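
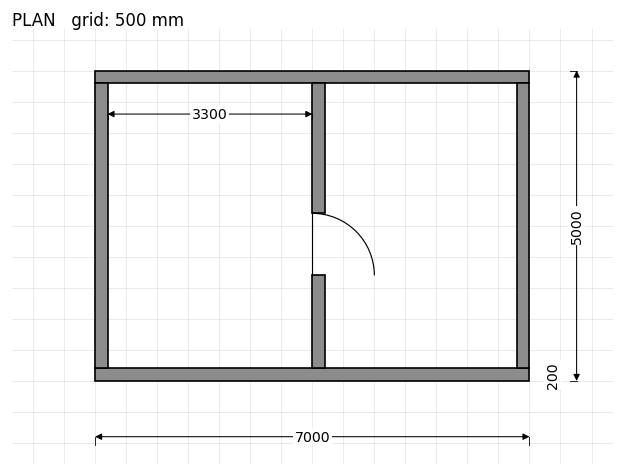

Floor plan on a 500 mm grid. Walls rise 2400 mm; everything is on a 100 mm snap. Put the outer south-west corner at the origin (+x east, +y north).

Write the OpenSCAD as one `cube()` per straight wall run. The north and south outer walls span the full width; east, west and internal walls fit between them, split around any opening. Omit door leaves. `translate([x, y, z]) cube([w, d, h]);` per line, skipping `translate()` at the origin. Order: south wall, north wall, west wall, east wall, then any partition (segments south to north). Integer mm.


cube([7000, 200, 2400]);
translate([0, 4800, 0]) cube([7000, 200, 2400]);
translate([0, 200, 0]) cube([200, 4600, 2400]);
translate([6800, 200, 0]) cube([200, 4600, 2400]);
translate([3500, 200, 0]) cube([200, 1500, 2400]);
translate([3500, 2700, 0]) cube([200, 2100, 2400]);


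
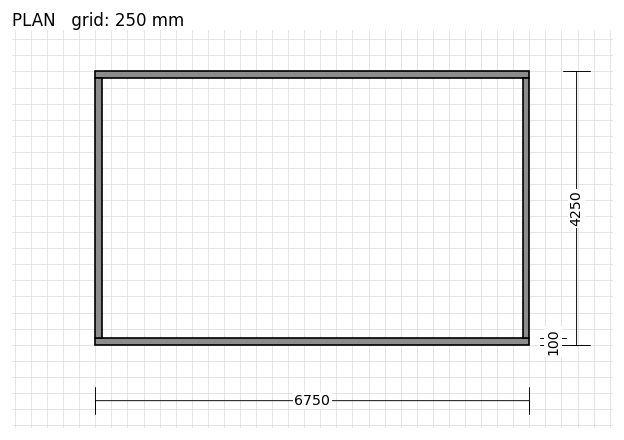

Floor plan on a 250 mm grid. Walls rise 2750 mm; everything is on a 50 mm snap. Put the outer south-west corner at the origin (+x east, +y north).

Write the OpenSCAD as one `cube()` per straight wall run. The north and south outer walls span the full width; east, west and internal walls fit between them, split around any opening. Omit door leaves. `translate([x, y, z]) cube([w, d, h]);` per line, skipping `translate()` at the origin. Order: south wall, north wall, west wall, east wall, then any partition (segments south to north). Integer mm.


cube([6750, 100, 2750]);
translate([0, 4150, 0]) cube([6750, 100, 2750]);
translate([0, 100, 0]) cube([100, 4050, 2750]);
translate([6650, 100, 0]) cube([100, 4050, 2750]);


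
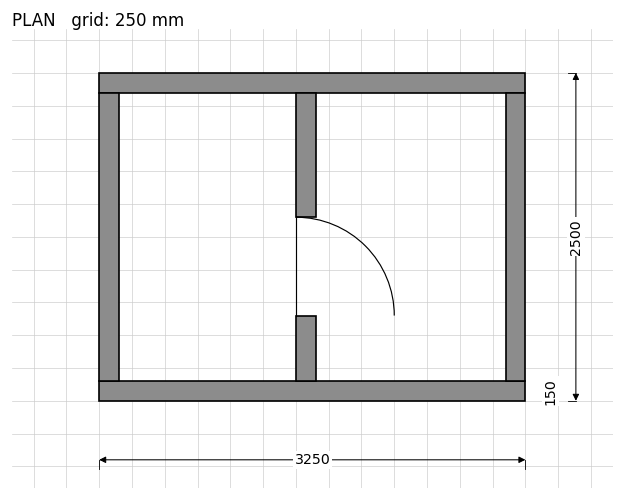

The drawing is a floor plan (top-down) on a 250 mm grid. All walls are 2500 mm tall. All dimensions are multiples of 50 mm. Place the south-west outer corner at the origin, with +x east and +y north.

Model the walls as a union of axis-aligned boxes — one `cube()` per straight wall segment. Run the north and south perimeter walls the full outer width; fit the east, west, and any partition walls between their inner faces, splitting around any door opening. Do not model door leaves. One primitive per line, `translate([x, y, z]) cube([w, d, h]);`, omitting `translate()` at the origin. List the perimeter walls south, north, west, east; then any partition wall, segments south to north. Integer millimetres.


cube([3250, 150, 2500]);
translate([0, 2350, 0]) cube([3250, 150, 2500]);
translate([0, 150, 0]) cube([150, 2200, 2500]);
translate([3100, 150, 0]) cube([150, 2200, 2500]);
translate([1500, 150, 0]) cube([150, 500, 2500]);
translate([1500, 1400, 0]) cube([150, 950, 2500]);


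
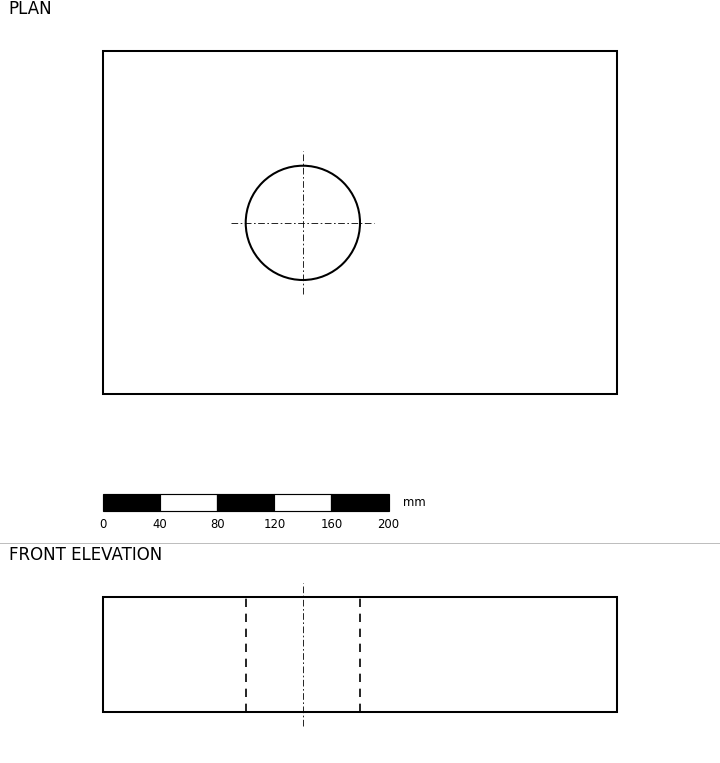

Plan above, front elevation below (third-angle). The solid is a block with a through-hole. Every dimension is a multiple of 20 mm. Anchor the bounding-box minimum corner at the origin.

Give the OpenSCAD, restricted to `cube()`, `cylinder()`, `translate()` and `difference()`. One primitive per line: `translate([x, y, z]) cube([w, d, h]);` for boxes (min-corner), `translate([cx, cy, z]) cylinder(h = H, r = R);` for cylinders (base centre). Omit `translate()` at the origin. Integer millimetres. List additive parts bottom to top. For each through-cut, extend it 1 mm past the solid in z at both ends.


difference() {
  cube([360, 240, 80]);
  translate([140, 120, -1]) cylinder(h = 82, r = 40);
}


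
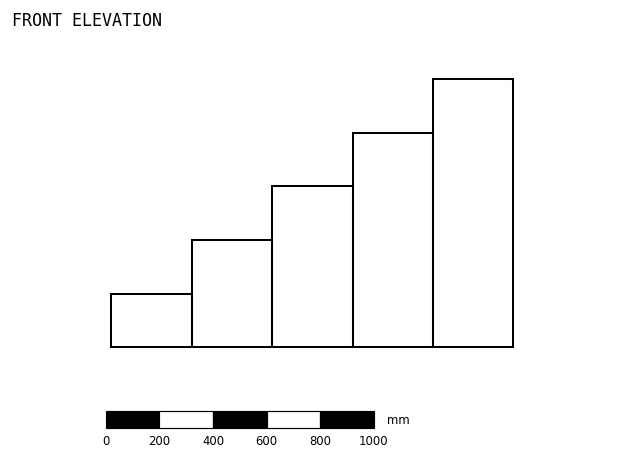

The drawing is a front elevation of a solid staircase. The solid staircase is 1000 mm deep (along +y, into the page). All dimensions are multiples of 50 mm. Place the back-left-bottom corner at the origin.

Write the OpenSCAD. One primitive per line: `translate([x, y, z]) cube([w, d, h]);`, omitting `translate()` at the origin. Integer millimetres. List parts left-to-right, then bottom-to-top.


cube([300, 1000, 200]);
translate([300, 0, 0]) cube([300, 1000, 400]);
translate([600, 0, 0]) cube([300, 1000, 600]);
translate([900, 0, 0]) cube([300, 1000, 800]);
translate([1200, 0, 0]) cube([300, 1000, 1000]);


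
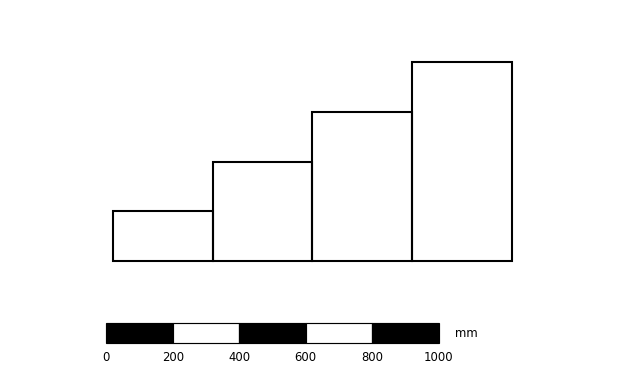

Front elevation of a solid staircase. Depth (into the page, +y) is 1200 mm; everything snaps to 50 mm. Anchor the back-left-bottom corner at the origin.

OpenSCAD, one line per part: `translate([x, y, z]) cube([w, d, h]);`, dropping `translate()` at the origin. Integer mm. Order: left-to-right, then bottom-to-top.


cube([300, 1200, 150]);
translate([300, 0, 0]) cube([300, 1200, 300]);
translate([600, 0, 0]) cube([300, 1200, 450]);
translate([900, 0, 0]) cube([300, 1200, 600]);


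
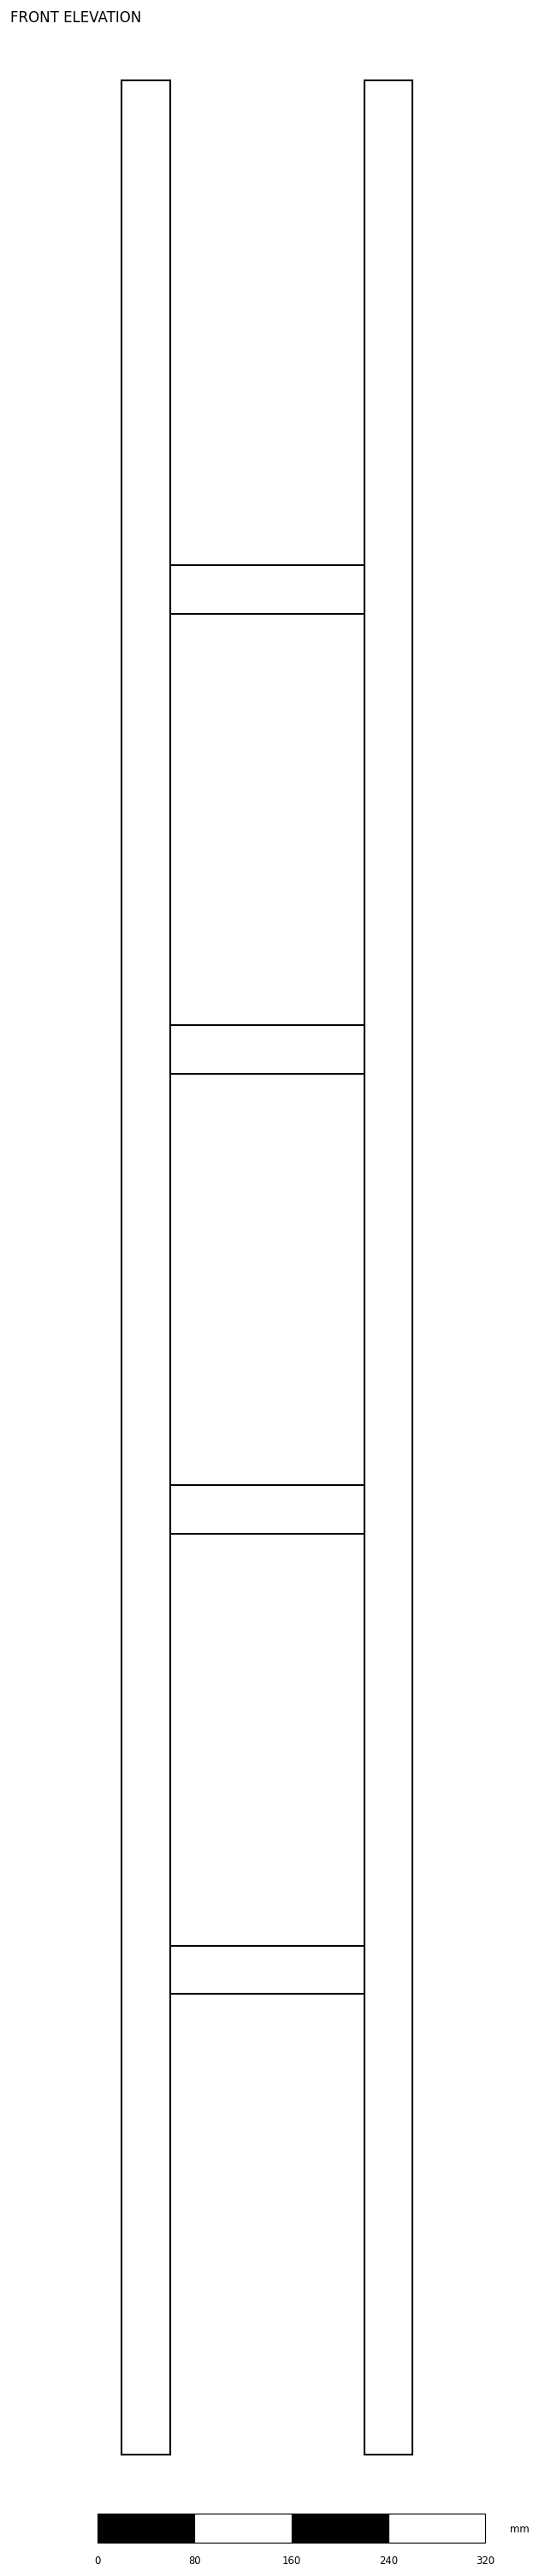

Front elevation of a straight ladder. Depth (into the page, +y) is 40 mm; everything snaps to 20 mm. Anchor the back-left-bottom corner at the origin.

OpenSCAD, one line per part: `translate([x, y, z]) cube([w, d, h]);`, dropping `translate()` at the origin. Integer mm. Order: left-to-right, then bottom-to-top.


cube([40, 40, 1960]);
translate([40, 0, 380]) cube([160, 40, 40]);
translate([40, 0, 760]) cube([160, 40, 40]);
translate([40, 0, 1140]) cube([160, 40, 40]);
translate([40, 0, 1520]) cube([160, 40, 40]);
translate([200, 0, 0]) cube([40, 40, 1960]);


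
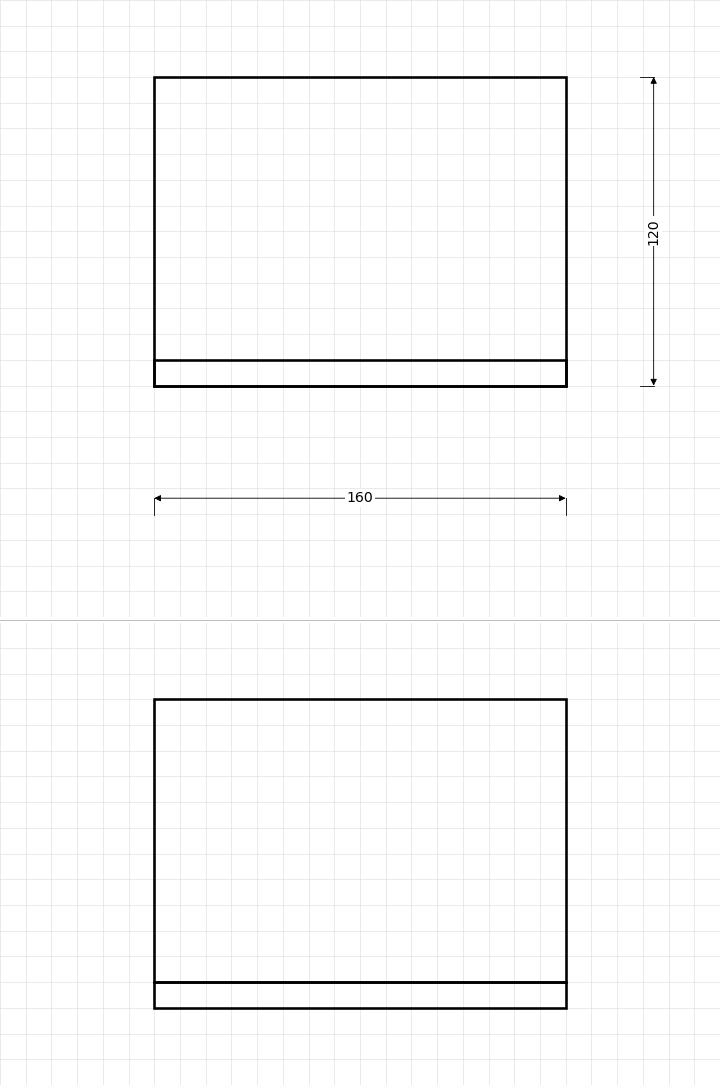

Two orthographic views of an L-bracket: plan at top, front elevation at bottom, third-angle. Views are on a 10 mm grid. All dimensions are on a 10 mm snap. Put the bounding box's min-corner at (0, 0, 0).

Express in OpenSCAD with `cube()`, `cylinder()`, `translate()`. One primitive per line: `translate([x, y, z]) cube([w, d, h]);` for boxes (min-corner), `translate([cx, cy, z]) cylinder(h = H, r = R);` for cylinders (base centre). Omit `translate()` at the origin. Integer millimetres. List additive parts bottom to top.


cube([160, 120, 10]);
translate([0, 0, 10]) cube([160, 10, 110]);


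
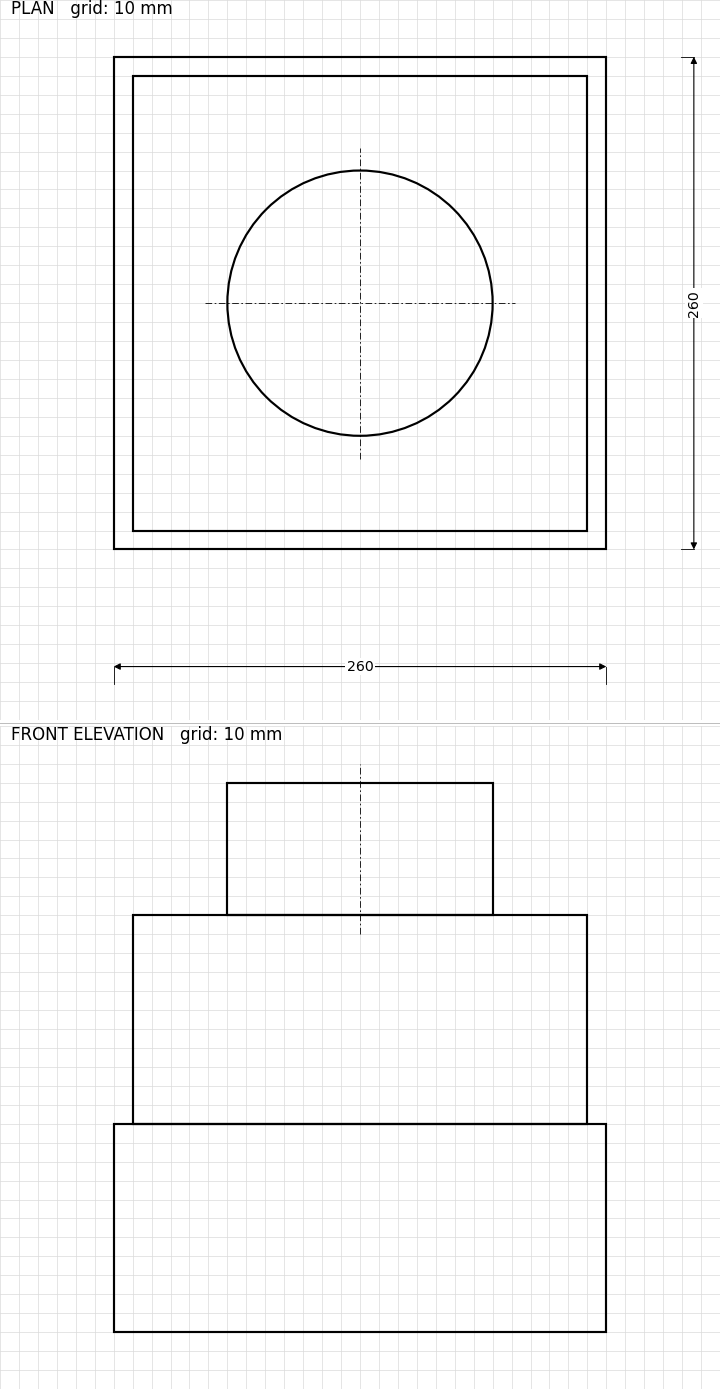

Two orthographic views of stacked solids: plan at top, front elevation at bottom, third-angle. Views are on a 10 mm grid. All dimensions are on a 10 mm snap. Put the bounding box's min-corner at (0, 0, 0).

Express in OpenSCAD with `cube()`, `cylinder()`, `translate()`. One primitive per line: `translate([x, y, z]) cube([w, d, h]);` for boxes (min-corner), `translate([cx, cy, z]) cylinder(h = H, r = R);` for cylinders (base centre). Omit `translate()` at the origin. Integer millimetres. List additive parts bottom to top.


cube([260, 260, 110]);
translate([10, 10, 110]) cube([240, 240, 110]);
translate([130, 130, 220]) cylinder(h = 70, r = 70);


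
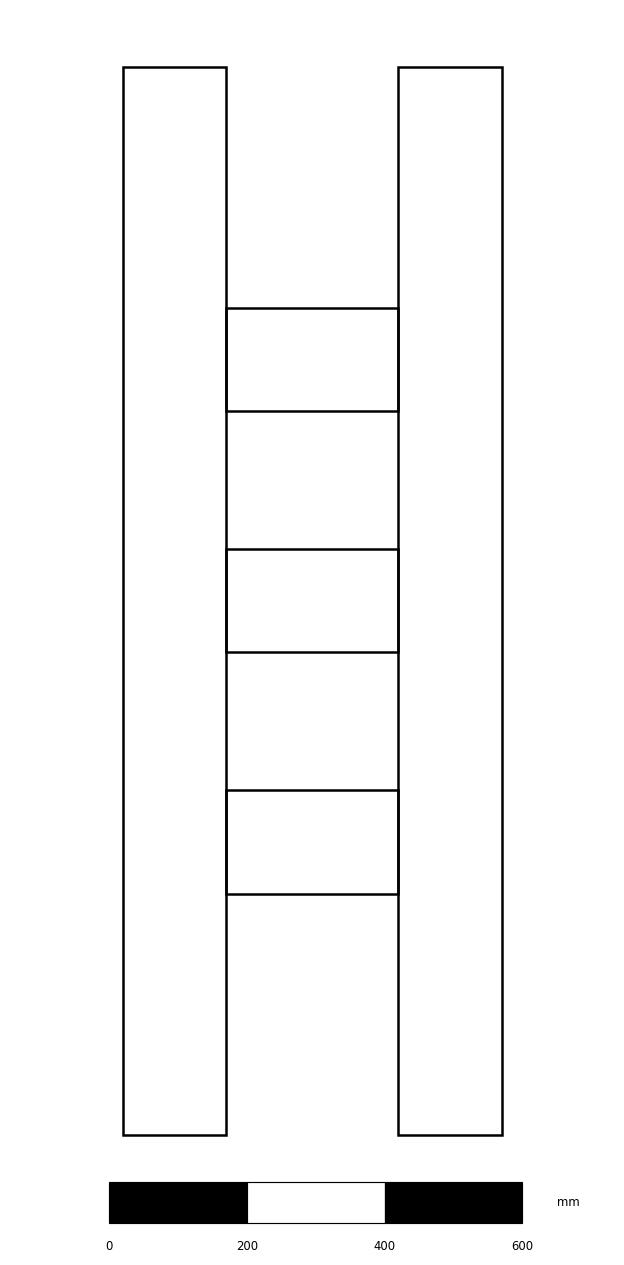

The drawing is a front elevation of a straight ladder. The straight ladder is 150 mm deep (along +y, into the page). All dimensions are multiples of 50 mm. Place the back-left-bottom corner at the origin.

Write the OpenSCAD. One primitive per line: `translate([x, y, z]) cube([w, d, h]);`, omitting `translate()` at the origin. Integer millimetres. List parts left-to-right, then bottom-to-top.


cube([150, 150, 1550]);
translate([150, 0, 350]) cube([250, 150, 150]);
translate([150, 0, 700]) cube([250, 150, 150]);
translate([150, 0, 1050]) cube([250, 150, 150]);
translate([400, 0, 0]) cube([150, 150, 1550]);


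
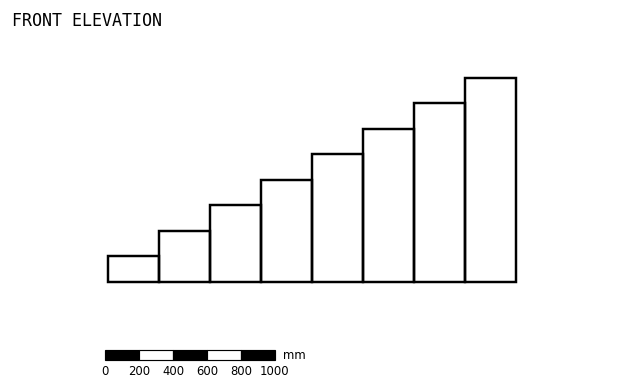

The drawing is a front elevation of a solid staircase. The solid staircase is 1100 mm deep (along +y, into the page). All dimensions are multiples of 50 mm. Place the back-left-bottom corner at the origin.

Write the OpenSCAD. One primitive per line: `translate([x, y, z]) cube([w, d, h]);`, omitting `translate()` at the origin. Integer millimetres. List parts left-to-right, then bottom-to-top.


cube([300, 1100, 150]);
translate([300, 0, 0]) cube([300, 1100, 300]);
translate([600, 0, 0]) cube([300, 1100, 450]);
translate([900, 0, 0]) cube([300, 1100, 600]);
translate([1200, 0, 0]) cube([300, 1100, 750]);
translate([1500, 0, 0]) cube([300, 1100, 900]);
translate([1800, 0, 0]) cube([300, 1100, 1050]);
translate([2100, 0, 0]) cube([300, 1100, 1200]);


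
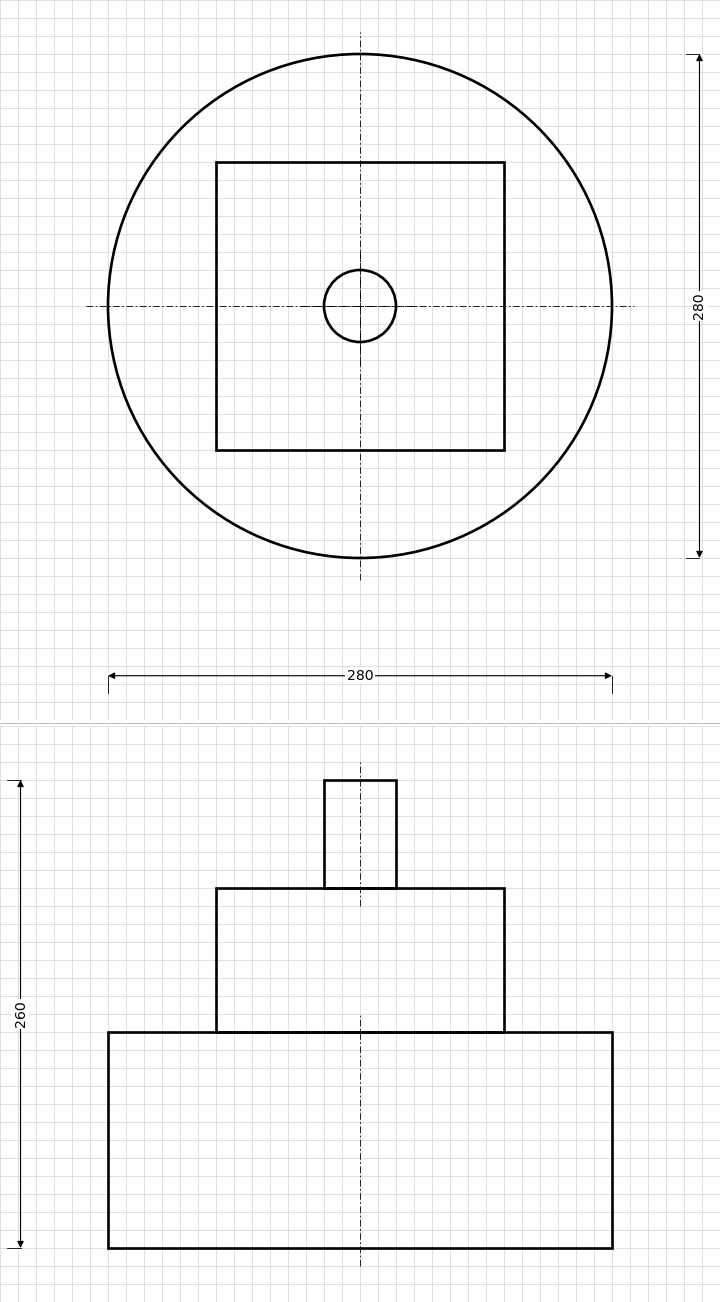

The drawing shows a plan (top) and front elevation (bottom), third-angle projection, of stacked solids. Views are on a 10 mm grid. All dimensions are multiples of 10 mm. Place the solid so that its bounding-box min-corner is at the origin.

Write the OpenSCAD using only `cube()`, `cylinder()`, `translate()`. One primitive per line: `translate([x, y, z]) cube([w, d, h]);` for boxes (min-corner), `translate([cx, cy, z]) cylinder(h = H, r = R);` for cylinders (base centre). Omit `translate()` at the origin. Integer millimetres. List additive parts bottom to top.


translate([140, 140, 0]) cylinder(h = 120, r = 140);
translate([60, 60, 120]) cube([160, 160, 80]);
translate([140, 140, 200]) cylinder(h = 60, r = 20);


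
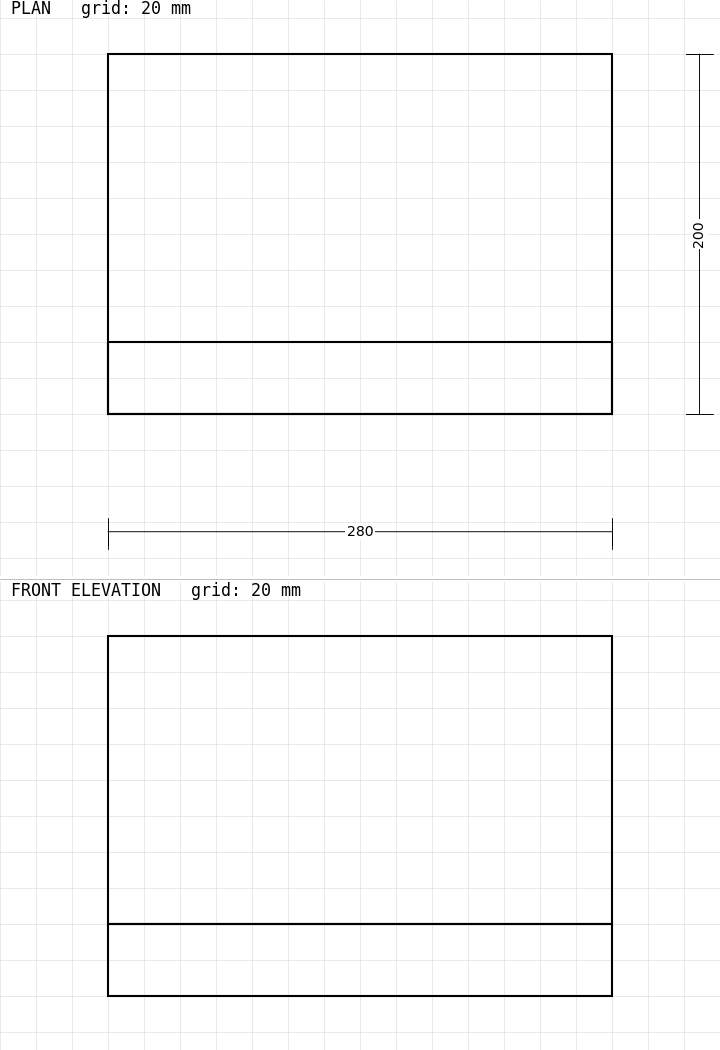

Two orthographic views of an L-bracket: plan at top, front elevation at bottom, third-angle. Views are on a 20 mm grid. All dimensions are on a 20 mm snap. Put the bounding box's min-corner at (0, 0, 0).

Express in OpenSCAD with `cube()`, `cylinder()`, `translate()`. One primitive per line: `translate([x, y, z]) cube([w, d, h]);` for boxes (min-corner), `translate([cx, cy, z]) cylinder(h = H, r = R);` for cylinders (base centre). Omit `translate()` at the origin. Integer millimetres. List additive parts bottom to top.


cube([280, 200, 40]);
translate([0, 0, 40]) cube([280, 40, 160]);


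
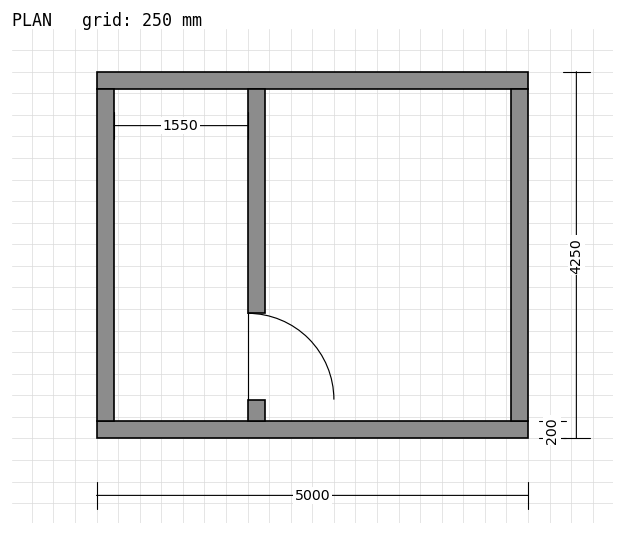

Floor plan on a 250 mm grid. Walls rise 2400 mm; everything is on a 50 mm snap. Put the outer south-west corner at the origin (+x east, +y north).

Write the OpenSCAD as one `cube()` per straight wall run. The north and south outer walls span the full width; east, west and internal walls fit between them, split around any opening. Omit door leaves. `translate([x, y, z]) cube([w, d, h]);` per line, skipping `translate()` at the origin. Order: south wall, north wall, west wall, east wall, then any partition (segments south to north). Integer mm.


cube([5000, 200, 2400]);
translate([0, 4050, 0]) cube([5000, 200, 2400]);
translate([0, 200, 0]) cube([200, 3850, 2400]);
translate([4800, 200, 0]) cube([200, 3850, 2400]);
translate([1750, 200, 0]) cube([200, 250, 2400]);
translate([1750, 1450, 0]) cube([200, 2600, 2400]);


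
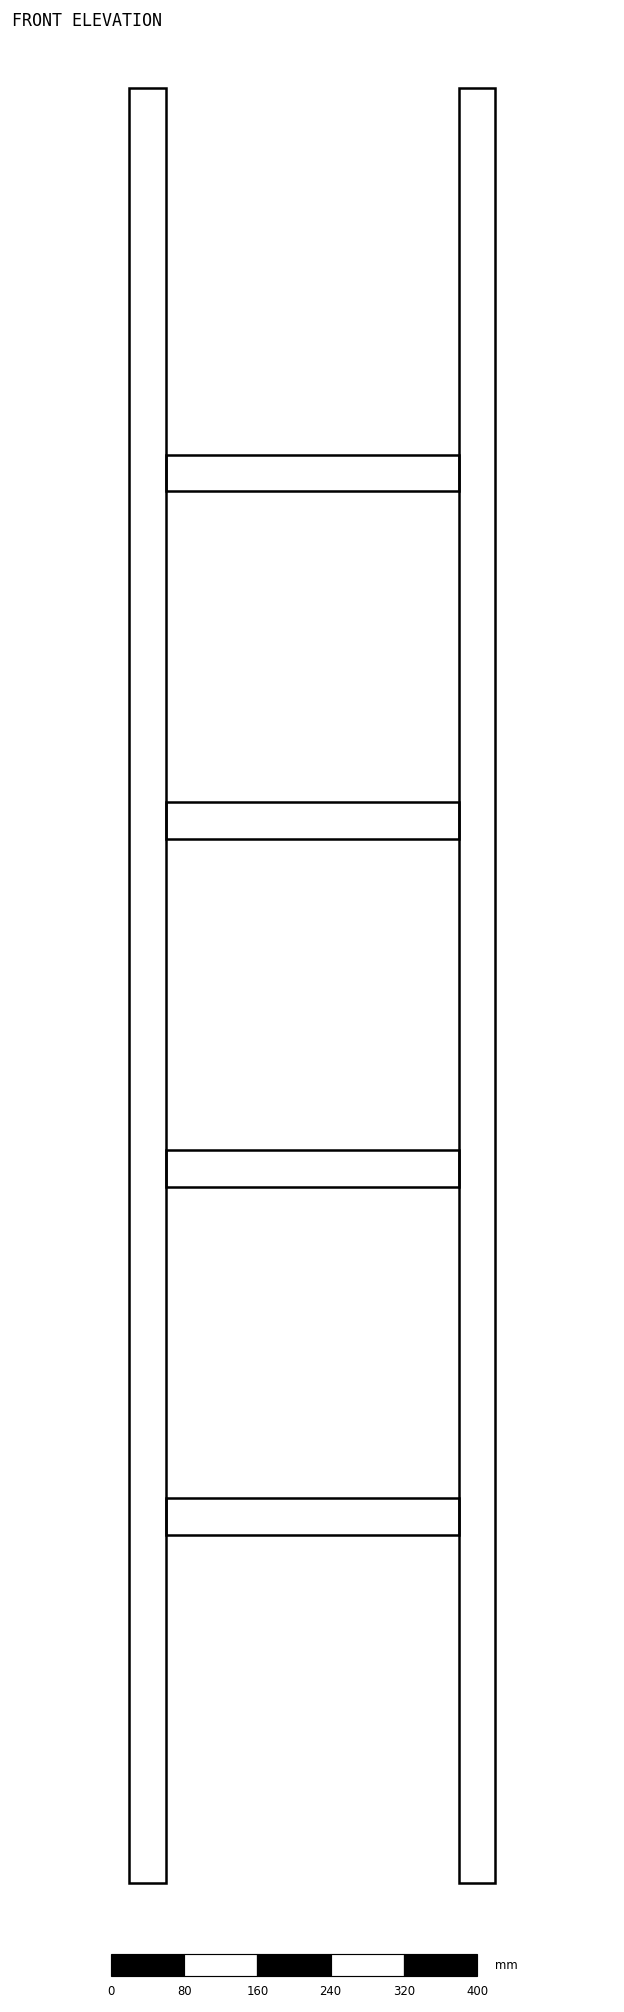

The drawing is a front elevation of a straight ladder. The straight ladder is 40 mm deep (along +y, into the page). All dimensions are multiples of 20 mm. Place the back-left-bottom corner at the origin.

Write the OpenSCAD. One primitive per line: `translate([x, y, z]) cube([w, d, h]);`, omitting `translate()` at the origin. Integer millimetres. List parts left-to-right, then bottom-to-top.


cube([40, 40, 1960]);
translate([40, 0, 380]) cube([320, 40, 40]);
translate([40, 0, 760]) cube([320, 40, 40]);
translate([40, 0, 1140]) cube([320, 40, 40]);
translate([40, 0, 1520]) cube([320, 40, 40]);
translate([360, 0, 0]) cube([40, 40, 1960]);


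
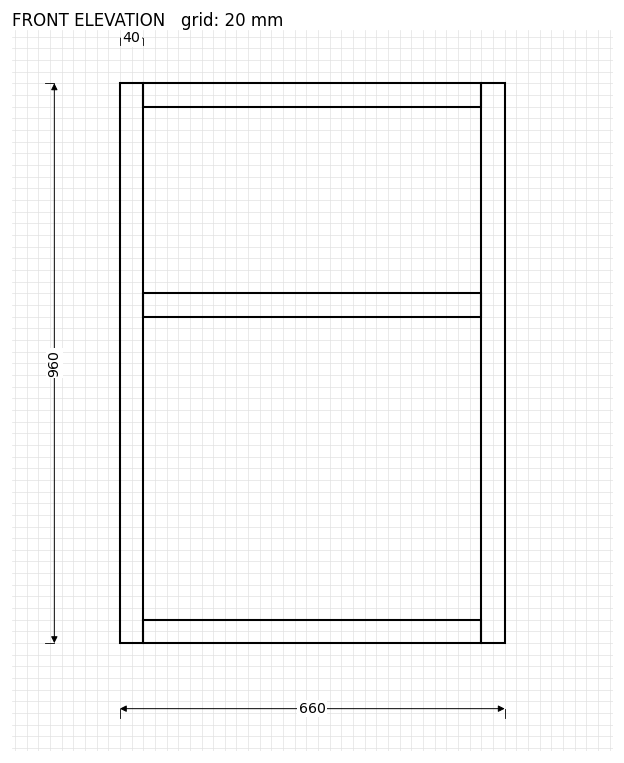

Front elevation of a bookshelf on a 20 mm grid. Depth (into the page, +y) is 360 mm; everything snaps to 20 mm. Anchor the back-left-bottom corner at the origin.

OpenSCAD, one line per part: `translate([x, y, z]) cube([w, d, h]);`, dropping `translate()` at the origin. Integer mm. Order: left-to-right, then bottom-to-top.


cube([40, 360, 960]);
translate([40, 0, 0]) cube([580, 360, 40]);
translate([40, 0, 560]) cube([580, 360, 40]);
translate([40, 0, 920]) cube([580, 360, 40]);
translate([620, 0, 0]) cube([40, 360, 960]);


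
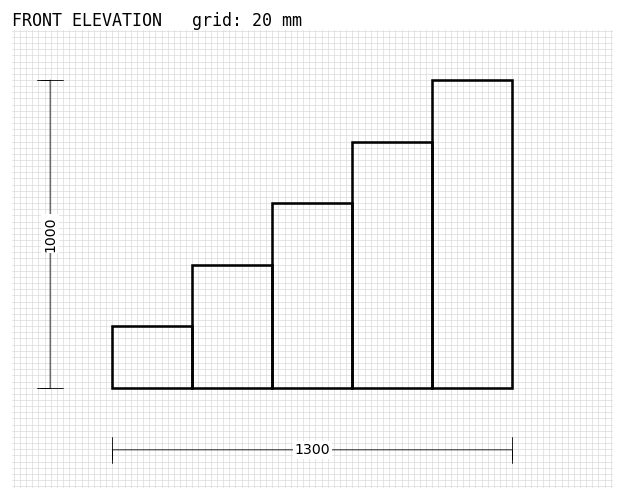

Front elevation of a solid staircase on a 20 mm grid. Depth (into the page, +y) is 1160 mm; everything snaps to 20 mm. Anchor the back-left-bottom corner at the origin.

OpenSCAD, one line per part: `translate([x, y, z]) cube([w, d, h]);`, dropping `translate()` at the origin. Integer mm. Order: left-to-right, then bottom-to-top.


cube([260, 1160, 200]);
translate([260, 0, 0]) cube([260, 1160, 400]);
translate([520, 0, 0]) cube([260, 1160, 600]);
translate([780, 0, 0]) cube([260, 1160, 800]);
translate([1040, 0, 0]) cube([260, 1160, 1000]);


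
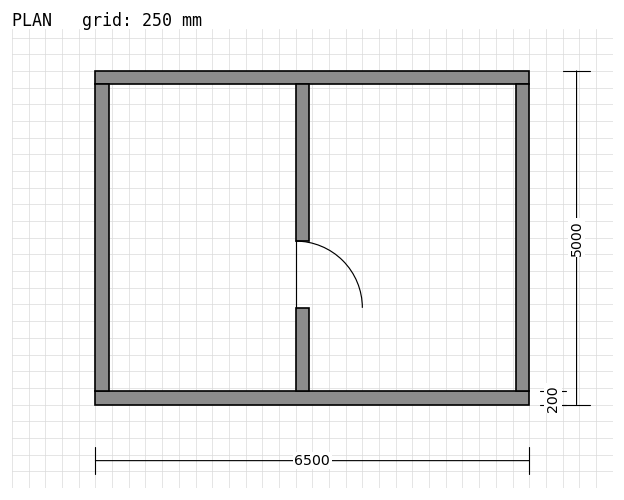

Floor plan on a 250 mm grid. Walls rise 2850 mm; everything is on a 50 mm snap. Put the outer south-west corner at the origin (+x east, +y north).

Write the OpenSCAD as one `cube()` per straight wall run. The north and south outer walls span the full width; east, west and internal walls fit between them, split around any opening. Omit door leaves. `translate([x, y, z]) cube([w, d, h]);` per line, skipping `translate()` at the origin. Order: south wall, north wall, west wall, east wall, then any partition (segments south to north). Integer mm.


cube([6500, 200, 2850]);
translate([0, 4800, 0]) cube([6500, 200, 2850]);
translate([0, 200, 0]) cube([200, 4600, 2850]);
translate([6300, 200, 0]) cube([200, 4600, 2850]);
translate([3000, 200, 0]) cube([200, 1250, 2850]);
translate([3000, 2450, 0]) cube([200, 2350, 2850]);


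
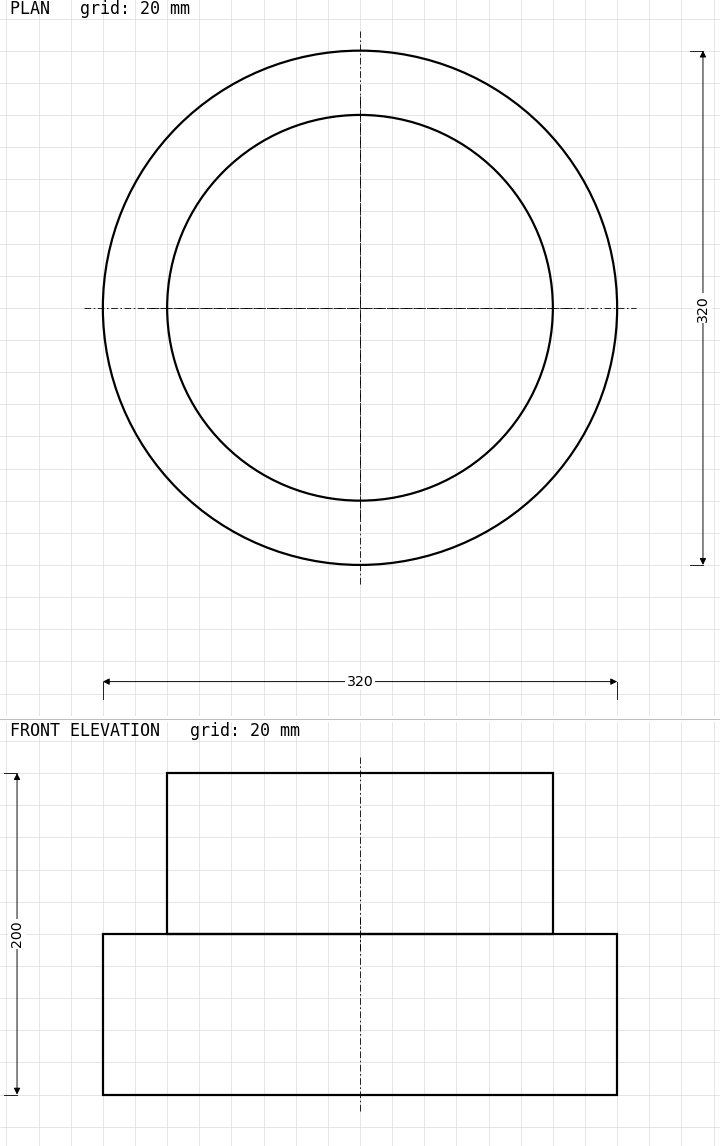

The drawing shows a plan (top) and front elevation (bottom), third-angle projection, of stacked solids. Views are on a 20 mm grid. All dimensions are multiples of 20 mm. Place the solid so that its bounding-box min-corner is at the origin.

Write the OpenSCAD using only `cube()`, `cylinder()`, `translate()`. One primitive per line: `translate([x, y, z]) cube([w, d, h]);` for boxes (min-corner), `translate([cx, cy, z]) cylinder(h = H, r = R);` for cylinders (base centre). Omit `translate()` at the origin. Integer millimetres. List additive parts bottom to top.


translate([160, 160, 0]) cylinder(h = 100, r = 160);
translate([160, 160, 100]) cylinder(h = 100, r = 120);


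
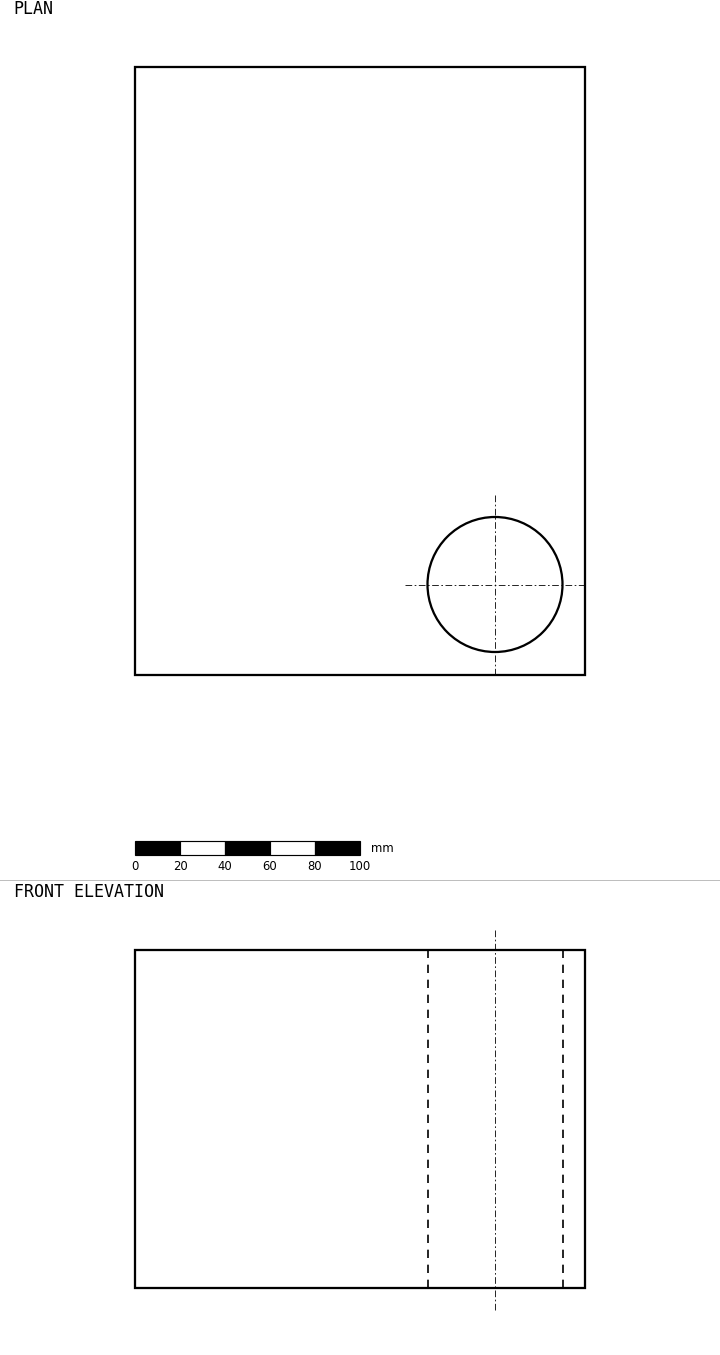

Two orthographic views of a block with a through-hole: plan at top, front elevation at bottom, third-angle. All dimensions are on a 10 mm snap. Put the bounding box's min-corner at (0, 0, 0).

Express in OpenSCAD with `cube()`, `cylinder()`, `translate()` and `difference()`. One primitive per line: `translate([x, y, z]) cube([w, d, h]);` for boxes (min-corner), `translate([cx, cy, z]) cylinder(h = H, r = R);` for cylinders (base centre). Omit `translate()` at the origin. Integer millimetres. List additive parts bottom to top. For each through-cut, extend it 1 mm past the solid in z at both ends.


difference() {
  cube([200, 270, 150]);
  translate([160, 40, -1]) cylinder(h = 152, r = 30);
}


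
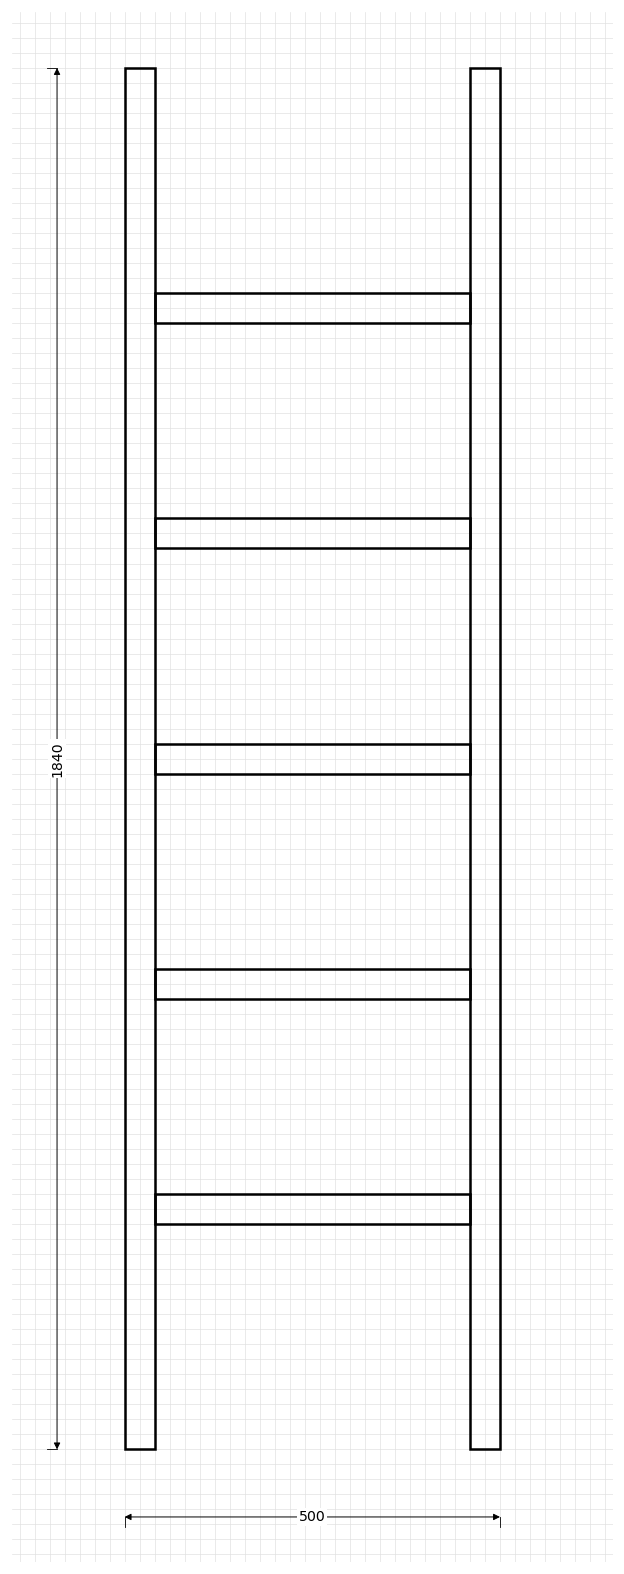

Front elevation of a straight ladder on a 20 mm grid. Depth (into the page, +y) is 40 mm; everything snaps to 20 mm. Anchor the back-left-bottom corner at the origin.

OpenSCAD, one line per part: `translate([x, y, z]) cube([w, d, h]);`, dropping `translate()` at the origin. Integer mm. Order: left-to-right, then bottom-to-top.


cube([40, 40, 1840]);
translate([40, 0, 300]) cube([420, 40, 40]);
translate([40, 0, 600]) cube([420, 40, 40]);
translate([40, 0, 900]) cube([420, 40, 40]);
translate([40, 0, 1200]) cube([420, 40, 40]);
translate([40, 0, 1500]) cube([420, 40, 40]);
translate([460, 0, 0]) cube([40, 40, 1840]);


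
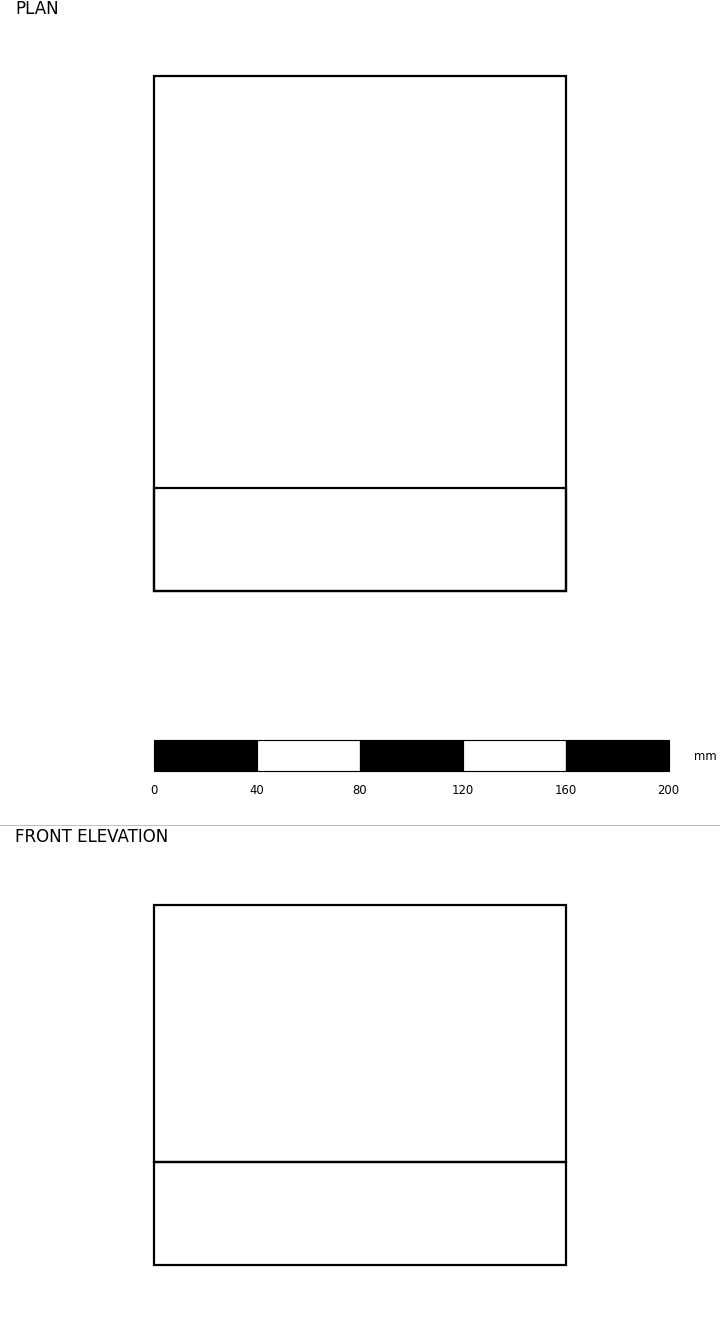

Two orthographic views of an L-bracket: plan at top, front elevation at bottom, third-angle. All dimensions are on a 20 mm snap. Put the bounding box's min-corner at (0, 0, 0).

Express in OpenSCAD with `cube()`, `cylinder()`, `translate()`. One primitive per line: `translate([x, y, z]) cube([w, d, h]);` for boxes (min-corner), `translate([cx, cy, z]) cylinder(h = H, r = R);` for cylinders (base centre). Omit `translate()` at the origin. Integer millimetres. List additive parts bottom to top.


cube([160, 200, 40]);
translate([0, 0, 40]) cube([160, 40, 100]);


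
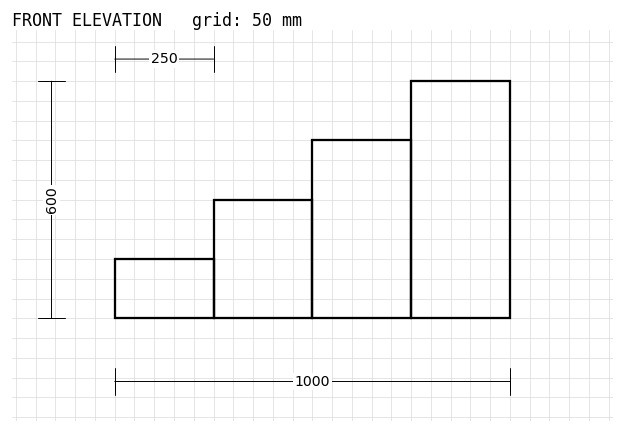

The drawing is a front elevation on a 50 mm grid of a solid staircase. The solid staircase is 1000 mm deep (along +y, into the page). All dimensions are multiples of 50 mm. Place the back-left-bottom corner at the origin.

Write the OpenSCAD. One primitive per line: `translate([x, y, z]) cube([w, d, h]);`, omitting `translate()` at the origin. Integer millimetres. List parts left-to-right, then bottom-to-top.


cube([250, 1000, 150]);
translate([250, 0, 0]) cube([250, 1000, 300]);
translate([500, 0, 0]) cube([250, 1000, 450]);
translate([750, 0, 0]) cube([250, 1000, 600]);


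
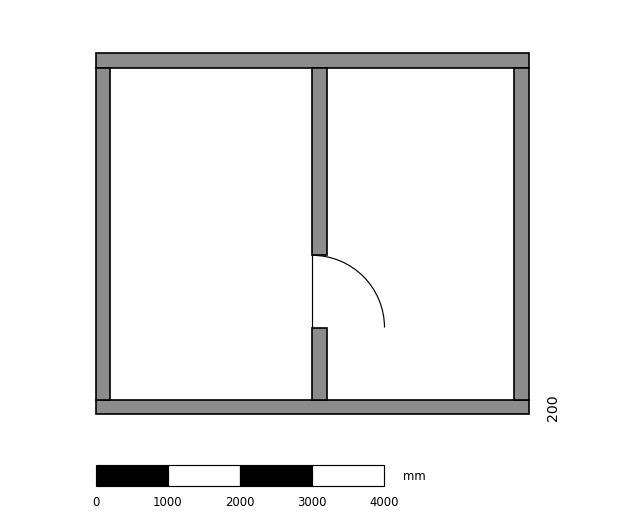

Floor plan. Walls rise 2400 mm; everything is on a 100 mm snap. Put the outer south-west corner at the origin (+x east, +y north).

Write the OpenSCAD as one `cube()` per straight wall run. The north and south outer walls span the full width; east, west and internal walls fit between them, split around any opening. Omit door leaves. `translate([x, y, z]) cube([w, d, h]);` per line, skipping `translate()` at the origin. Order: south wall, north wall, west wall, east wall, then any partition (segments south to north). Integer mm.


cube([6000, 200, 2400]);
translate([0, 4800, 0]) cube([6000, 200, 2400]);
translate([0, 200, 0]) cube([200, 4600, 2400]);
translate([5800, 200, 0]) cube([200, 4600, 2400]);
translate([3000, 200, 0]) cube([200, 1000, 2400]);
translate([3000, 2200, 0]) cube([200, 2600, 2400]);


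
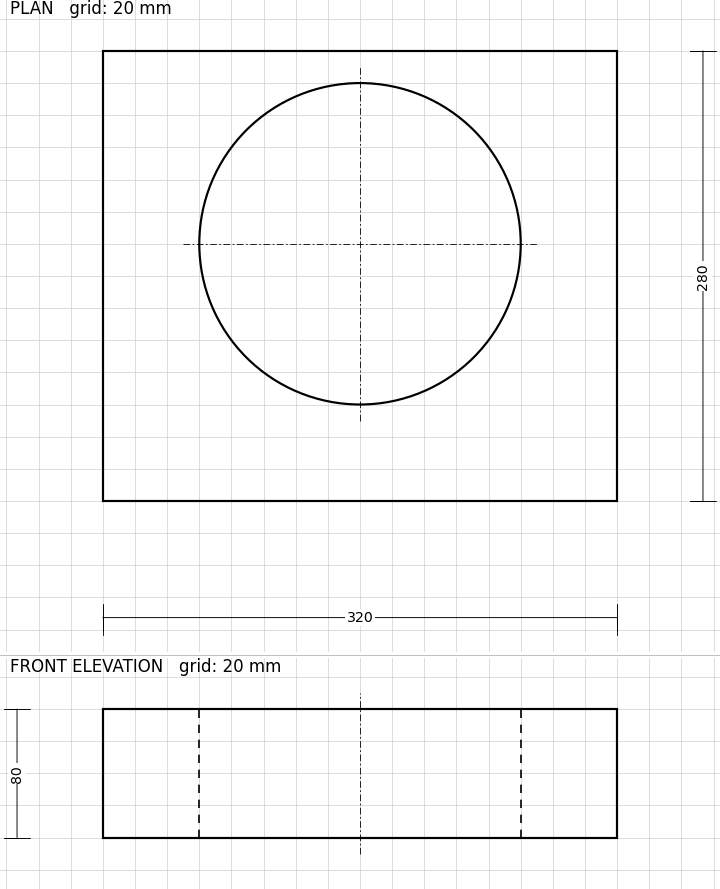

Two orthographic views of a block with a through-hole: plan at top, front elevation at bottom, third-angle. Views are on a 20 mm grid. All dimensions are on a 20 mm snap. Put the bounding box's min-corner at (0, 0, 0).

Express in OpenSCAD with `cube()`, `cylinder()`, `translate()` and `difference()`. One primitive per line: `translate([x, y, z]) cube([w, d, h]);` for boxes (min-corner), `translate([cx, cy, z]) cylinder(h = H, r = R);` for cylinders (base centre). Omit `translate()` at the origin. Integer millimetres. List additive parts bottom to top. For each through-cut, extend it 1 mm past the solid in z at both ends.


difference() {
  cube([320, 280, 80]);
  translate([160, 160, -1]) cylinder(h = 82, r = 100);
}


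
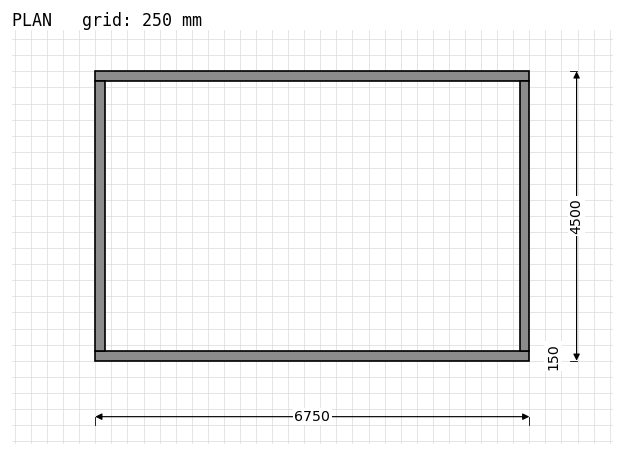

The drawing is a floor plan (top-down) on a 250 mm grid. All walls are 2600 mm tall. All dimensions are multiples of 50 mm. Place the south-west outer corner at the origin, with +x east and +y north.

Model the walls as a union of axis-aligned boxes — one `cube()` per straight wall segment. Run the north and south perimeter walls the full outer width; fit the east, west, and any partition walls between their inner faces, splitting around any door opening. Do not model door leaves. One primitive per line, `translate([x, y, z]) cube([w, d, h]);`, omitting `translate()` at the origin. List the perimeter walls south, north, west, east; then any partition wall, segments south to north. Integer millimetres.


cube([6750, 150, 2600]);
translate([0, 4350, 0]) cube([6750, 150, 2600]);
translate([0, 150, 0]) cube([150, 4200, 2600]);
translate([6600, 150, 0]) cube([150, 4200, 2600]);


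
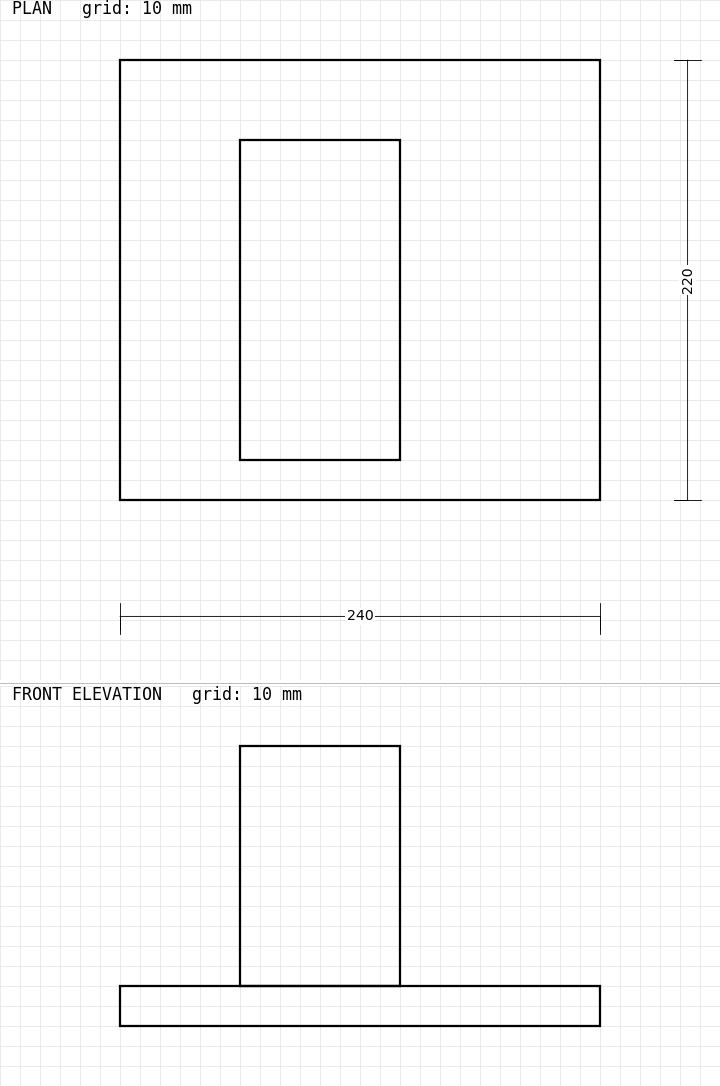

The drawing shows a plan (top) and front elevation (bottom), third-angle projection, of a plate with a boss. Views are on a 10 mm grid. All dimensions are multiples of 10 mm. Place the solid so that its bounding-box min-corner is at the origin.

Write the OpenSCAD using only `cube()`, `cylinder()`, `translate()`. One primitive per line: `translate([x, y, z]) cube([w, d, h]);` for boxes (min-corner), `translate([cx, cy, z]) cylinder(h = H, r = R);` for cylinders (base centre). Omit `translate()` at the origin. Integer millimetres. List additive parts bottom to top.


cube([240, 220, 20]);
translate([60, 20, 20]) cube([80, 160, 120]);


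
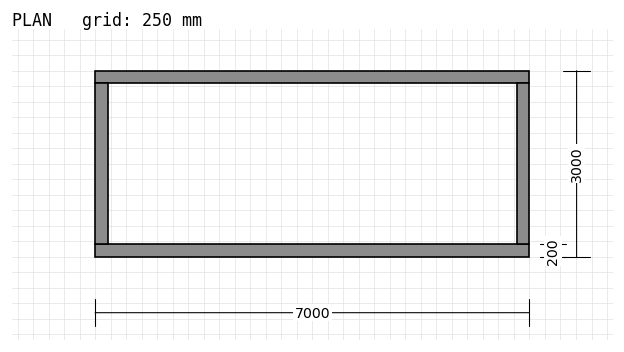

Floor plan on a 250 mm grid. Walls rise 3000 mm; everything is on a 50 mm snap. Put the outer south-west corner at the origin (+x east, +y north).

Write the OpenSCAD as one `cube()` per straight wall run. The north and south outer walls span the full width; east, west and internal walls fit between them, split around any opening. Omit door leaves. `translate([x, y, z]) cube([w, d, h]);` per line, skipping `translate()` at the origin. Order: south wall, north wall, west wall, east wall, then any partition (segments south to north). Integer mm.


cube([7000, 200, 3000]);
translate([0, 2800, 0]) cube([7000, 200, 3000]);
translate([0, 200, 0]) cube([200, 2600, 3000]);
translate([6800, 200, 0]) cube([200, 2600, 3000]);


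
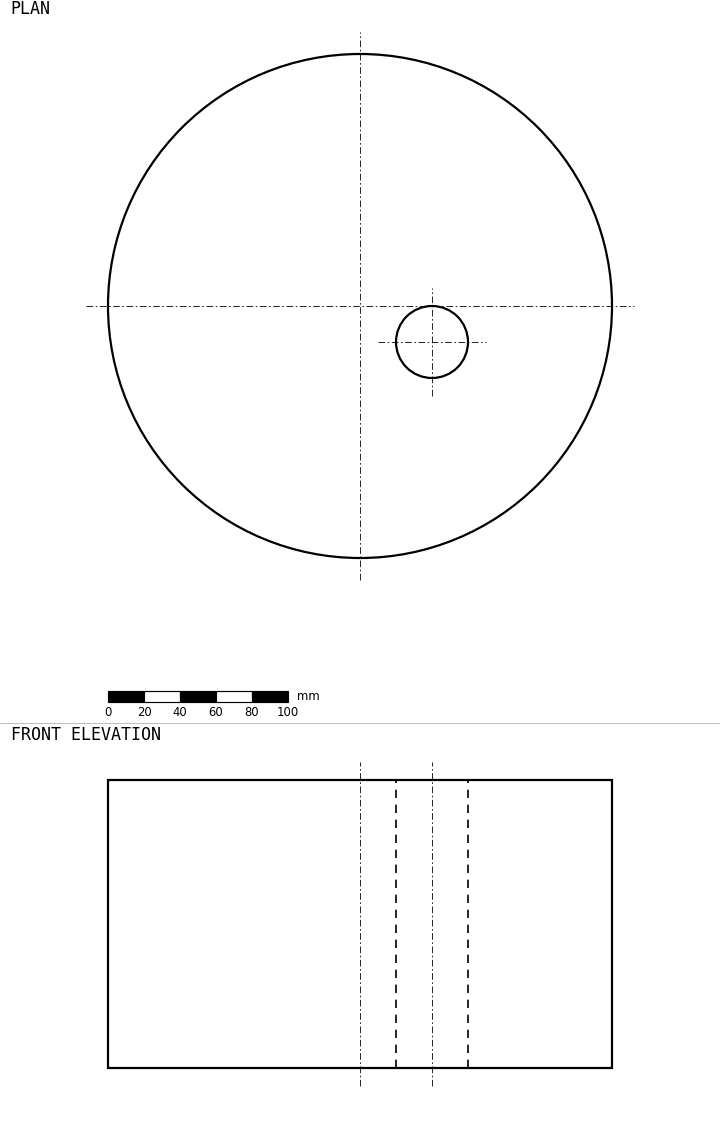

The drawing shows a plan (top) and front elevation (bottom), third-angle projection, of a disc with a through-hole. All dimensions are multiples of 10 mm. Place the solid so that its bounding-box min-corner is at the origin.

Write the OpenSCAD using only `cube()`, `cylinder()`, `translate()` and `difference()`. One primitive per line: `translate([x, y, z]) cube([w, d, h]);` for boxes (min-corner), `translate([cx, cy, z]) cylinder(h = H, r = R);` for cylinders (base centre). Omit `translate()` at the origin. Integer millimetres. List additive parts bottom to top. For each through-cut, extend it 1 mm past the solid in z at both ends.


difference() {
  translate([140, 140, 0]) cylinder(h = 160, r = 140);
  translate([180, 120, -1]) cylinder(h = 162, r = 20);
}


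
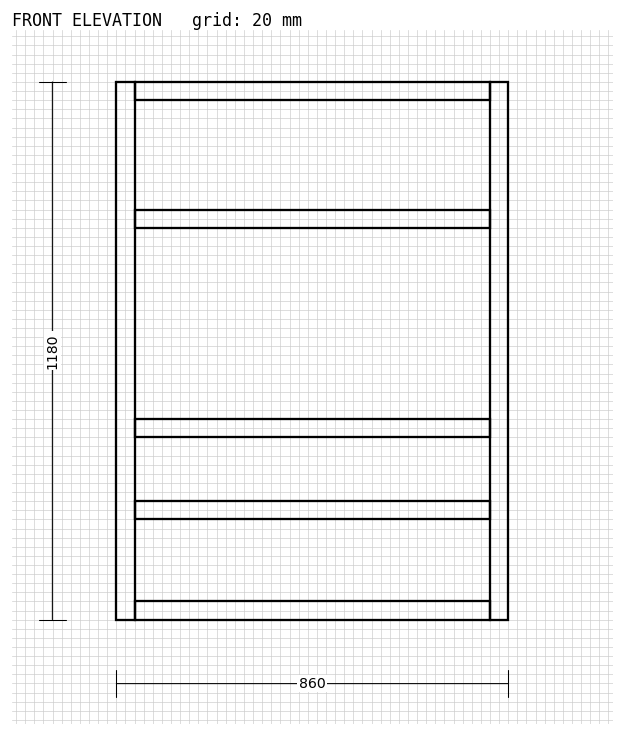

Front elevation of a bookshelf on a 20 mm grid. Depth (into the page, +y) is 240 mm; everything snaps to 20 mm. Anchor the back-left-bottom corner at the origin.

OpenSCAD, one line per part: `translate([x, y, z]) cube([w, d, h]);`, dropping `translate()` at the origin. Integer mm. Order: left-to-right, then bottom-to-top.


cube([40, 240, 1180]);
translate([40, 0, 0]) cube([780, 240, 40]);
translate([40, 0, 220]) cube([780, 240, 40]);
translate([40, 0, 400]) cube([780, 240, 40]);
translate([40, 0, 860]) cube([780, 240, 40]);
translate([40, 0, 1140]) cube([780, 240, 40]);
translate([820, 0, 0]) cube([40, 240, 1180]);


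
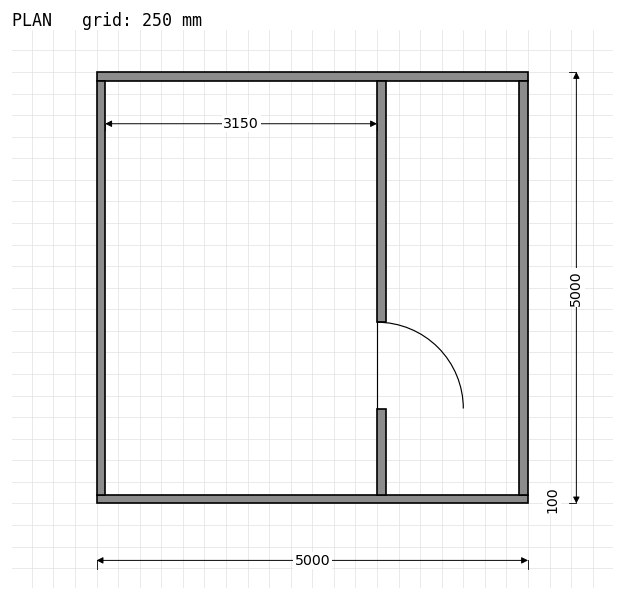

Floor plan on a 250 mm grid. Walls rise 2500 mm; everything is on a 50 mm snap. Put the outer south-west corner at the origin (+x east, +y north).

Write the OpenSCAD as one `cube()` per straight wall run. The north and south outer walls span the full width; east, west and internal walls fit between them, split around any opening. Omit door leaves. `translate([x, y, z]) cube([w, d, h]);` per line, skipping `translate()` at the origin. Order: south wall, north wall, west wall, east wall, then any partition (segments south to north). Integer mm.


cube([5000, 100, 2500]);
translate([0, 4900, 0]) cube([5000, 100, 2500]);
translate([0, 100, 0]) cube([100, 4800, 2500]);
translate([4900, 100, 0]) cube([100, 4800, 2500]);
translate([3250, 100, 0]) cube([100, 1000, 2500]);
translate([3250, 2100, 0]) cube([100, 2800, 2500]);


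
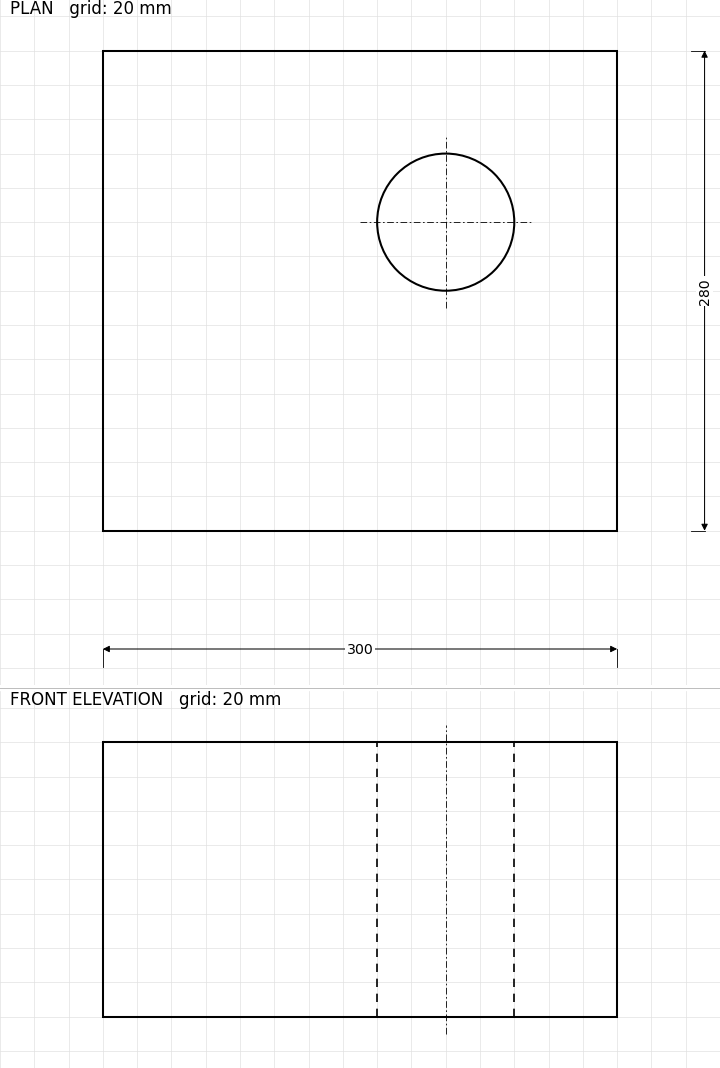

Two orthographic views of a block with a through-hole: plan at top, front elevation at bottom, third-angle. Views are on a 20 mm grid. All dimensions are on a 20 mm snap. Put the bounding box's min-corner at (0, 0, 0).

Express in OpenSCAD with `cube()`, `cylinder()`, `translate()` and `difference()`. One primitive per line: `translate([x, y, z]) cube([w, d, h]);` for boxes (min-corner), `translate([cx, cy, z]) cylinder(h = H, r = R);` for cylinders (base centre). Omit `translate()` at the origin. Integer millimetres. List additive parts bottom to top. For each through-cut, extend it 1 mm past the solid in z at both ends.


difference() {
  cube([300, 280, 160]);
  translate([200, 180, -1]) cylinder(h = 162, r = 40);
}


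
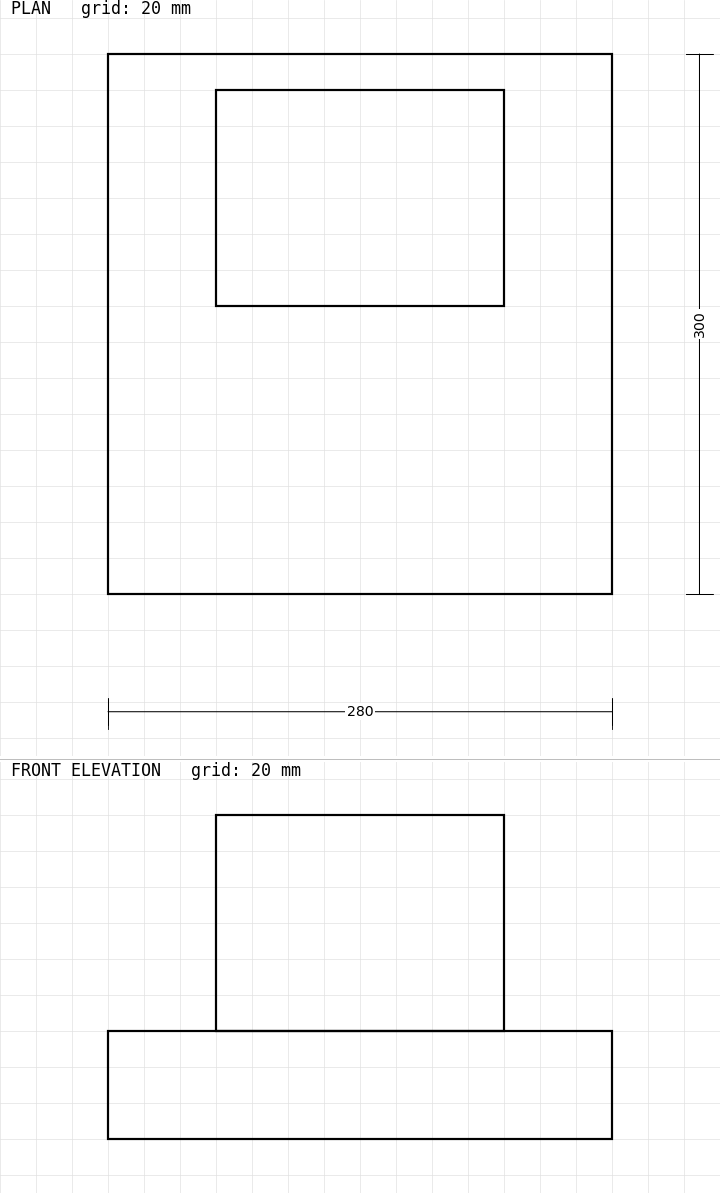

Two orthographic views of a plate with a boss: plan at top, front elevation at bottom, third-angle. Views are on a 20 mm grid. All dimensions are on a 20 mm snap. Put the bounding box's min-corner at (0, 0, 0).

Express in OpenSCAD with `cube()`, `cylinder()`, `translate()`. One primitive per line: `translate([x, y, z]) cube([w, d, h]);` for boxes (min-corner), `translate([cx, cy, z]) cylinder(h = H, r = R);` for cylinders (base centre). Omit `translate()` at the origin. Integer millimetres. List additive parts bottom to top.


cube([280, 300, 60]);
translate([60, 160, 60]) cube([160, 120, 120]);


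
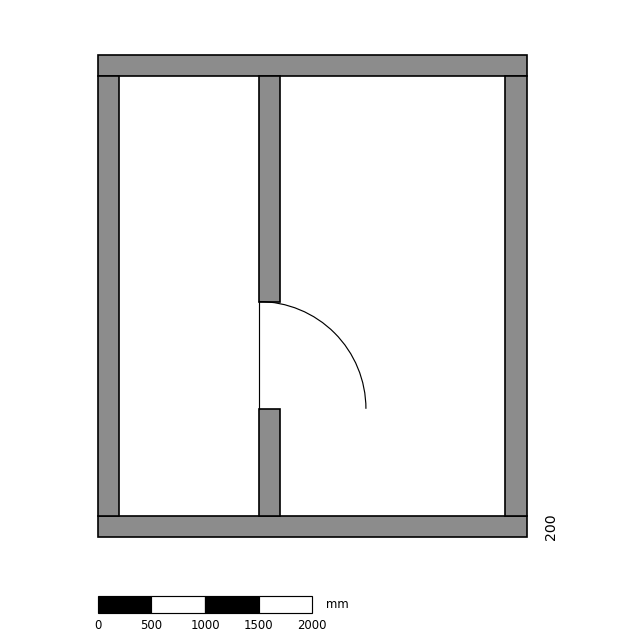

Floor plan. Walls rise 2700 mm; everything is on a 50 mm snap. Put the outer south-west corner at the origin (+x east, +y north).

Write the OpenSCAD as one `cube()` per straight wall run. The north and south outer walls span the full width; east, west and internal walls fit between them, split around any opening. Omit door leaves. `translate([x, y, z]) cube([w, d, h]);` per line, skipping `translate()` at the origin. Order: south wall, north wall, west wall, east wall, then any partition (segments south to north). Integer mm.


cube([4000, 200, 2700]);
translate([0, 4300, 0]) cube([4000, 200, 2700]);
translate([0, 200, 0]) cube([200, 4100, 2700]);
translate([3800, 200, 0]) cube([200, 4100, 2700]);
translate([1500, 200, 0]) cube([200, 1000, 2700]);
translate([1500, 2200, 0]) cube([200, 2100, 2700]);


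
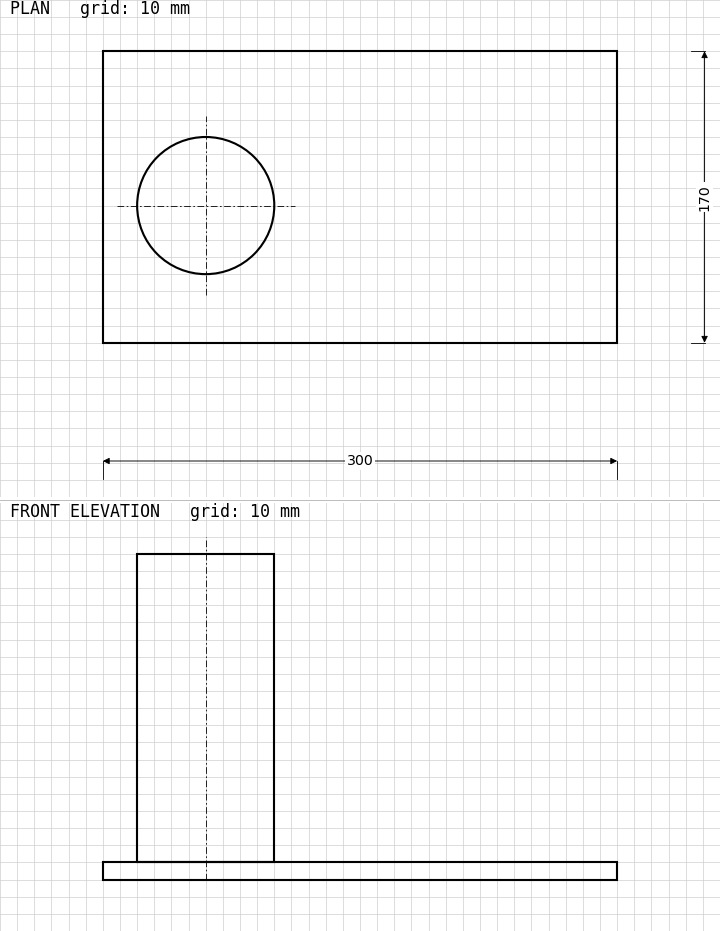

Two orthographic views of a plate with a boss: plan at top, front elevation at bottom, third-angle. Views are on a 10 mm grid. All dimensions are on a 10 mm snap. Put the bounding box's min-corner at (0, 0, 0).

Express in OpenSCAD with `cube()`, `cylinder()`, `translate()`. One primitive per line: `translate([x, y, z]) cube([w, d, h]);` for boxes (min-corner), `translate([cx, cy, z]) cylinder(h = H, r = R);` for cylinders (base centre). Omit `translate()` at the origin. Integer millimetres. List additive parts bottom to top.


cube([300, 170, 10]);
translate([60, 80, 10]) cylinder(h = 180, r = 40);


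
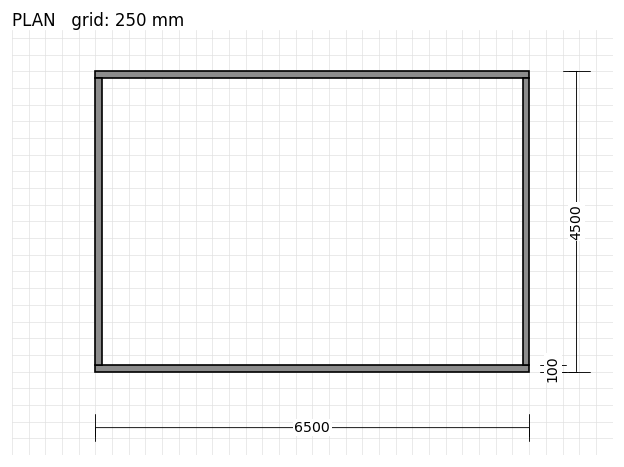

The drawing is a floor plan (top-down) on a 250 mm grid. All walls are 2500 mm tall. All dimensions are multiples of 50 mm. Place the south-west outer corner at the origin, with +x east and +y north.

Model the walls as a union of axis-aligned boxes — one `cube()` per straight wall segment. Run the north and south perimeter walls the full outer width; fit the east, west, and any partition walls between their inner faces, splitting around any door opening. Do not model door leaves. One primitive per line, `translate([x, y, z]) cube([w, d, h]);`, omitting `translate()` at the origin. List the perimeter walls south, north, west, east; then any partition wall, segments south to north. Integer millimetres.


cube([6500, 100, 2500]);
translate([0, 4400, 0]) cube([6500, 100, 2500]);
translate([0, 100, 0]) cube([100, 4300, 2500]);
translate([6400, 100, 0]) cube([100, 4300, 2500]);


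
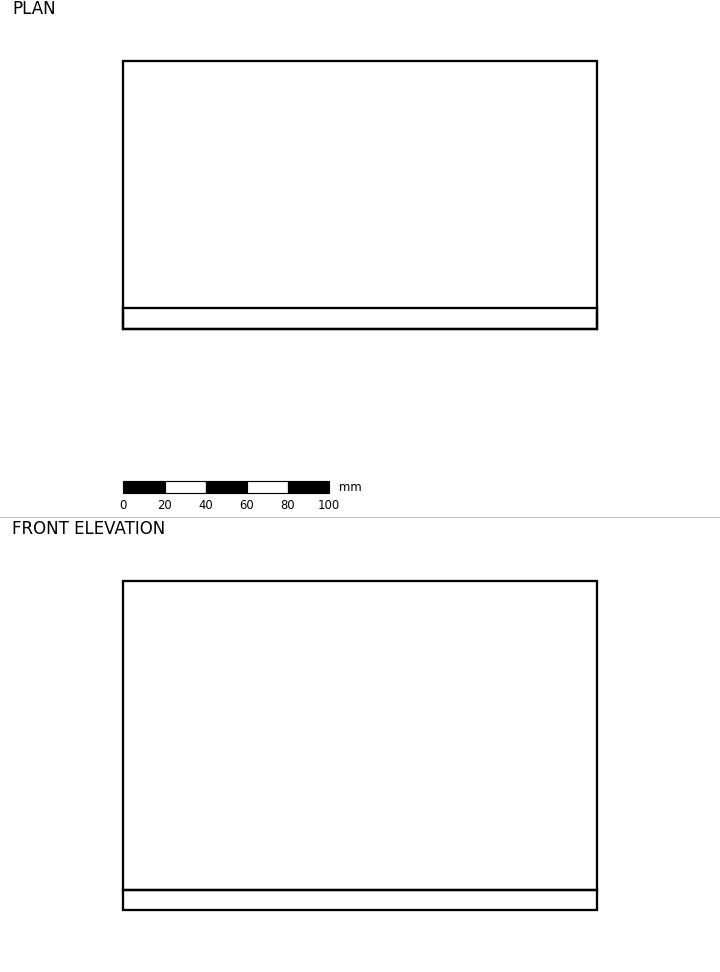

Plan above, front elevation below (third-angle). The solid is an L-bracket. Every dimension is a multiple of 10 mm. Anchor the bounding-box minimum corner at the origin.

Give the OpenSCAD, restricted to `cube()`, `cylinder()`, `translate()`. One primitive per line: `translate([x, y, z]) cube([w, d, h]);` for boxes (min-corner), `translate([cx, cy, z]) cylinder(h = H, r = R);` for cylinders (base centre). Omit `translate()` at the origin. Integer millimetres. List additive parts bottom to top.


cube([230, 130, 10]);
translate([0, 0, 10]) cube([230, 10, 150]);
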